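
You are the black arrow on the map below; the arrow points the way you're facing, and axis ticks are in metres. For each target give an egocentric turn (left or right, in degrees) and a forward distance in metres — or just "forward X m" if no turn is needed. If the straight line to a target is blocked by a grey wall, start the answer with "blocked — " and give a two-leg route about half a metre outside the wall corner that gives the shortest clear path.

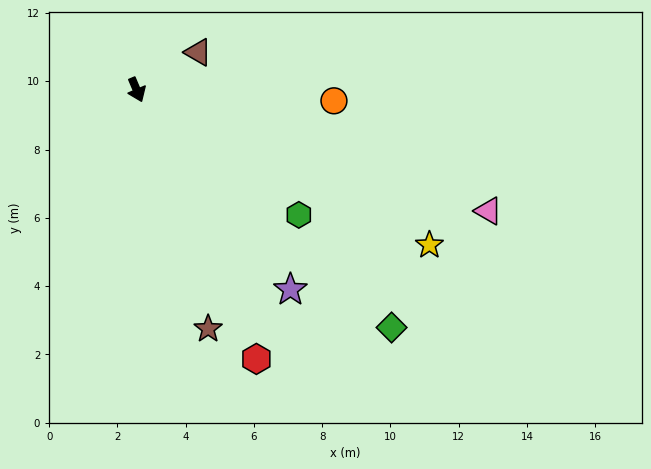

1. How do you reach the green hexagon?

turn left 29°, forward 6.0 m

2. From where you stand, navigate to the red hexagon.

forward 8.6 m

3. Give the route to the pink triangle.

turn left 48°, forward 10.9 m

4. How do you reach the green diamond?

turn left 24°, forward 10.2 m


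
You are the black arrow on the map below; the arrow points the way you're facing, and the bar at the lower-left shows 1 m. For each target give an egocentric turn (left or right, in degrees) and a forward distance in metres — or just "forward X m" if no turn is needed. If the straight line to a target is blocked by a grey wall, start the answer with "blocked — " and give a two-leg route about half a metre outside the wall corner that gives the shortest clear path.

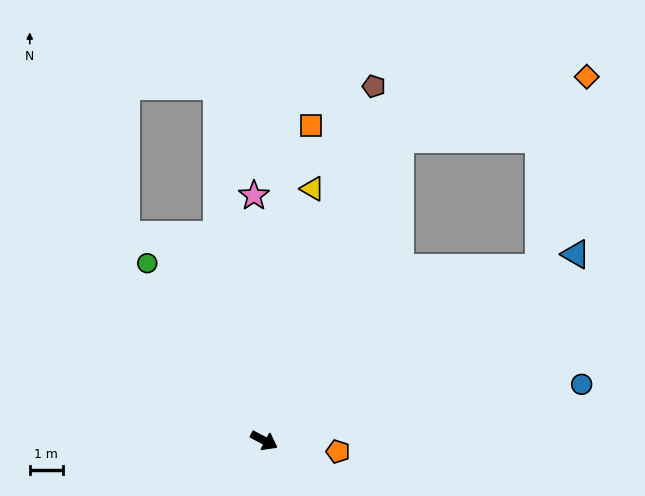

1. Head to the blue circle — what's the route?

turn left 38°, forward 9.7 m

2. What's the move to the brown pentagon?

turn left 101°, forward 11.2 m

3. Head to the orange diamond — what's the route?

blocked — turn left 60°, forward 9.8 m, then turn left 44°, forward 5.9 m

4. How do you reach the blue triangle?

turn left 59°, forward 11.0 m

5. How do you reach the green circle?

turn left 151°, forward 6.4 m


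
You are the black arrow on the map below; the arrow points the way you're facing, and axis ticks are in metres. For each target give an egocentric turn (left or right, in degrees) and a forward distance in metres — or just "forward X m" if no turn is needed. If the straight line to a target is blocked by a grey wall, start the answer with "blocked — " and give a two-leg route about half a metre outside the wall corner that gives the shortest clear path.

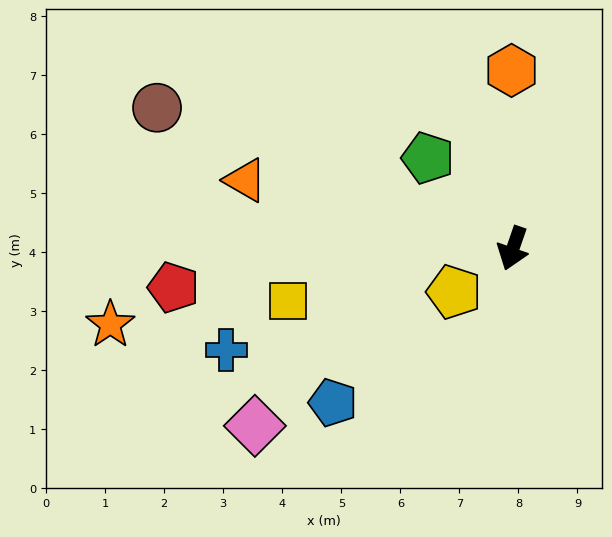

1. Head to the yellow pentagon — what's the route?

turn right 34°, forward 1.2 m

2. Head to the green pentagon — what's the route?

turn right 118°, forward 2.1 m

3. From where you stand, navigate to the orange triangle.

turn right 85°, forward 4.7 m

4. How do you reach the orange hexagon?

turn right 160°, forward 3.0 m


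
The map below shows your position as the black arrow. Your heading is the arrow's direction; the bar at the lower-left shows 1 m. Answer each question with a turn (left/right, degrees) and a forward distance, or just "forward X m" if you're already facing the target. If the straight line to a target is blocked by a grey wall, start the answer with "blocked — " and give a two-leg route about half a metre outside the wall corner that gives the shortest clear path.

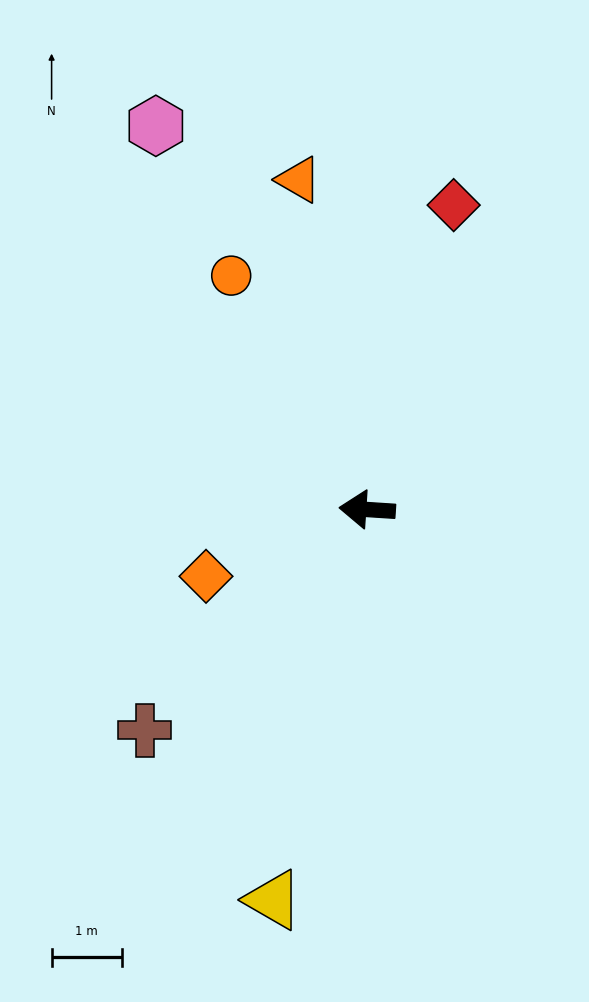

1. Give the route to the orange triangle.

turn right 75°, forward 4.8 m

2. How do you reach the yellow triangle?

turn left 80°, forward 5.7 m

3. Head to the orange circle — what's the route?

turn right 56°, forward 3.8 m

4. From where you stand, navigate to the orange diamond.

turn left 26°, forward 2.5 m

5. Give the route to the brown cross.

turn left 48°, forward 4.5 m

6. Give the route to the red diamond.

turn right 102°, forward 4.5 m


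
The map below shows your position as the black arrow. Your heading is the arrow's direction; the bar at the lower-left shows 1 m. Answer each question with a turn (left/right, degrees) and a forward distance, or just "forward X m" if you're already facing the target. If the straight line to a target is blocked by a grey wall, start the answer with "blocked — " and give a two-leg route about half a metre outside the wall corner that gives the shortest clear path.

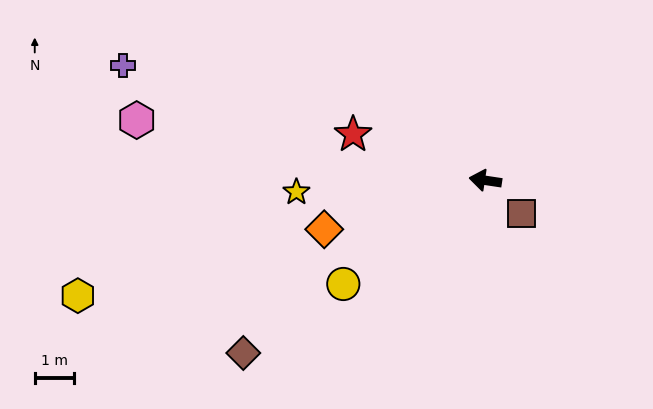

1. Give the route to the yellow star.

turn left 12°, forward 4.8 m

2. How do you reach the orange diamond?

turn left 25°, forward 4.3 m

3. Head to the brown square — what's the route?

turn left 146°, forward 1.3 m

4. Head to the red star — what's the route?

turn right 11°, forward 3.6 m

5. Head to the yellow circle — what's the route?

turn left 45°, forward 4.5 m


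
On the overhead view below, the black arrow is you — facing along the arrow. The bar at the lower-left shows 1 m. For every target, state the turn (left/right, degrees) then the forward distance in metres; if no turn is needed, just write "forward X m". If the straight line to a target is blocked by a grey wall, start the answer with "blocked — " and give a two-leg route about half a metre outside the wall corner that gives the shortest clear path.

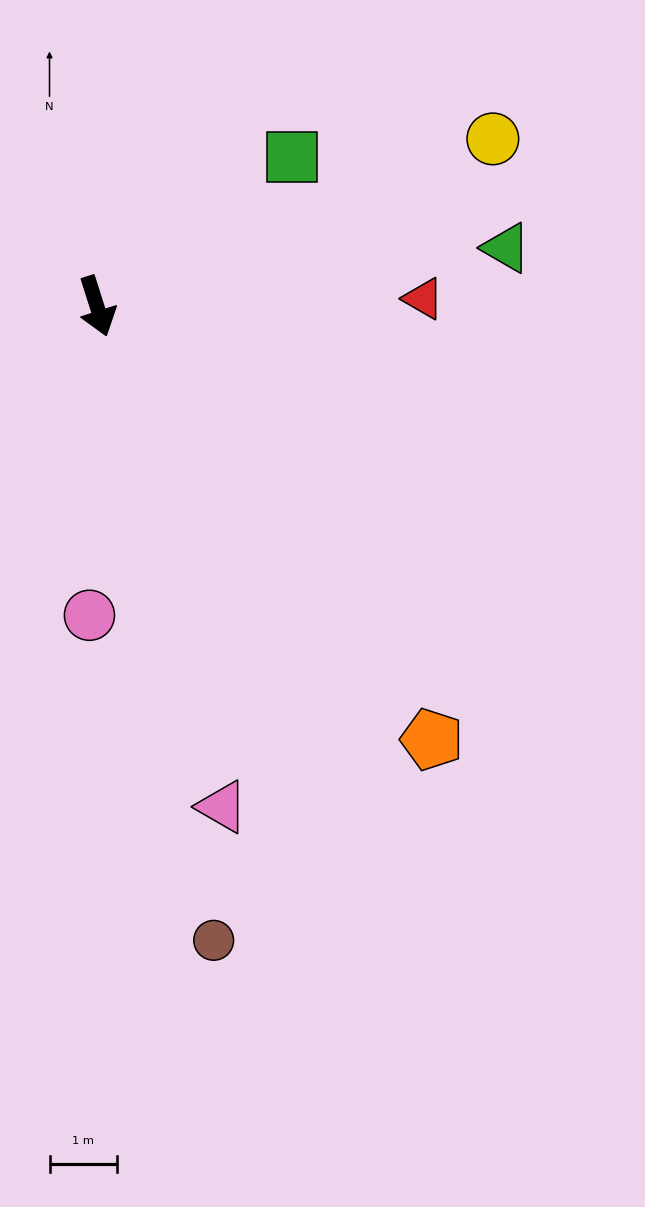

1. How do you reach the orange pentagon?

turn left 20°, forward 8.1 m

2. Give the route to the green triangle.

turn left 81°, forward 6.1 m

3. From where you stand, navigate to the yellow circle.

turn left 95°, forward 6.4 m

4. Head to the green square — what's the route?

turn left 110°, forward 3.6 m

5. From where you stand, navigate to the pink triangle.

turn right 4°, forward 7.7 m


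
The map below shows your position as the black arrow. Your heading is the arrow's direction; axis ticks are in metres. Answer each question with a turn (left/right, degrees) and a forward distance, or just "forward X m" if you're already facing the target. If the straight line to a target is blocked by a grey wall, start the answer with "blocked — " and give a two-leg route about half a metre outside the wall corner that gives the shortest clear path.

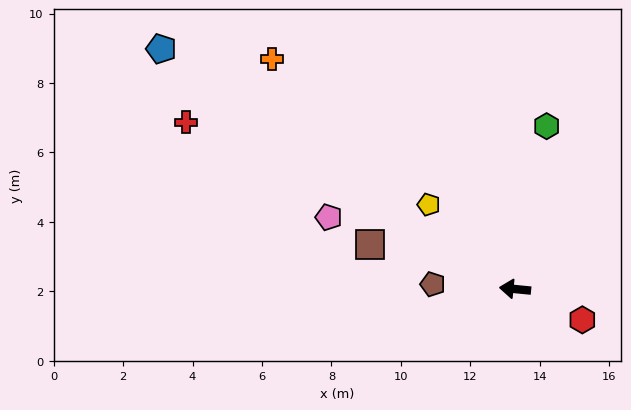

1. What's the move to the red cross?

turn right 21°, forward 10.6 m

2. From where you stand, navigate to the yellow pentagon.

turn right 39°, forward 3.5 m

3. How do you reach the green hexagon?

turn right 95°, forward 4.8 m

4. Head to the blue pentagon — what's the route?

turn right 29°, forward 12.3 m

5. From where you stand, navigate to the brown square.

turn right 11°, forward 4.4 m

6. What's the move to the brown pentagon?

turn left 2°, forward 2.4 m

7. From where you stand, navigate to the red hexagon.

turn left 161°, forward 2.1 m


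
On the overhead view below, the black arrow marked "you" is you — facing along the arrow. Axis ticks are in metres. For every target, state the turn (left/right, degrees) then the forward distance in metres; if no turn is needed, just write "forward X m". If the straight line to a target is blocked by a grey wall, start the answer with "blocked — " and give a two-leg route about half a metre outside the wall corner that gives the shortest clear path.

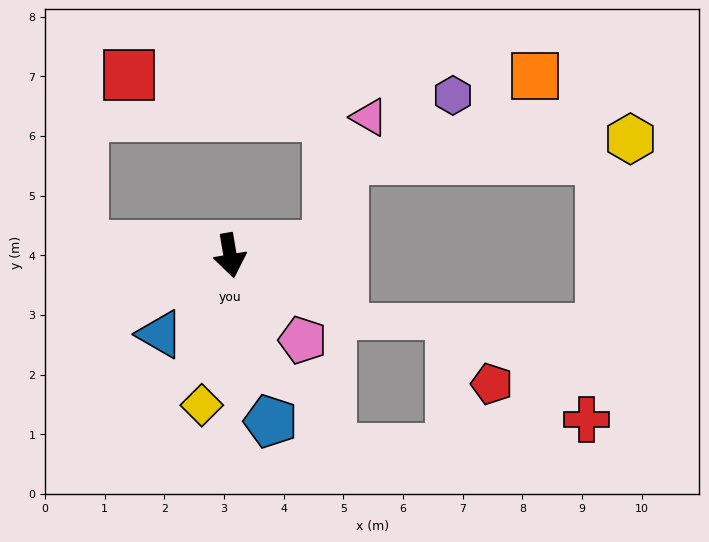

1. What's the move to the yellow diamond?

turn right 20°, forward 2.6 m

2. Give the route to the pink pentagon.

turn left 31°, forward 1.9 m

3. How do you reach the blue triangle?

turn right 51°, forward 1.8 m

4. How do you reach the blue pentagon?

turn left 4°, forward 2.9 m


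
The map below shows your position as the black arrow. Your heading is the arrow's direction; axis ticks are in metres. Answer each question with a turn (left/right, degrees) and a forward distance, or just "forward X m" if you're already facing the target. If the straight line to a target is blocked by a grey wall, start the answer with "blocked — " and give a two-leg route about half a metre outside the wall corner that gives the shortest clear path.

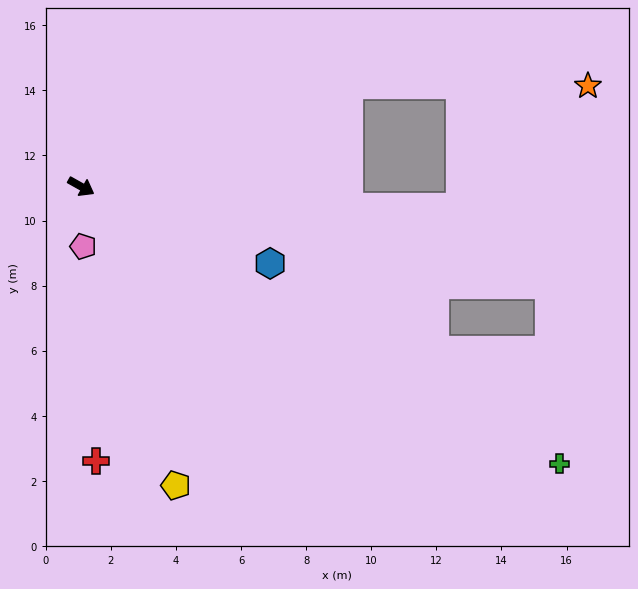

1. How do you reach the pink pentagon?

turn right 59°, forward 1.8 m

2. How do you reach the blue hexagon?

turn left 7°, forward 6.3 m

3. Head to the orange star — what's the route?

blocked — turn left 50°, forward 8.8 m, then turn right 21°, forward 7.3 m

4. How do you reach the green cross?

forward 17.0 m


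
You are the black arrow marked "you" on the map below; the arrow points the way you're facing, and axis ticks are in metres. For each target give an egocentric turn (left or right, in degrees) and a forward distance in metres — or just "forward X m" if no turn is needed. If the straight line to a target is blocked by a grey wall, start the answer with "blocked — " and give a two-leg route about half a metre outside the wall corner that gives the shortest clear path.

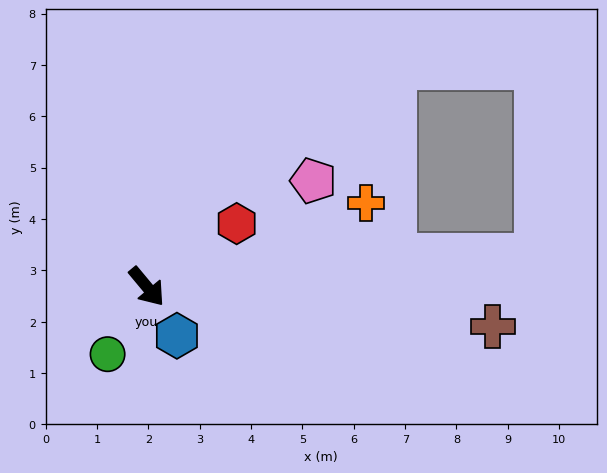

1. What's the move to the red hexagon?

turn left 85°, forward 2.1 m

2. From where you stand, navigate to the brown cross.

turn left 44°, forward 6.8 m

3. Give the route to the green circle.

turn right 70°, forward 1.5 m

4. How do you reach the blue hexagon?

turn right 8°, forward 1.1 m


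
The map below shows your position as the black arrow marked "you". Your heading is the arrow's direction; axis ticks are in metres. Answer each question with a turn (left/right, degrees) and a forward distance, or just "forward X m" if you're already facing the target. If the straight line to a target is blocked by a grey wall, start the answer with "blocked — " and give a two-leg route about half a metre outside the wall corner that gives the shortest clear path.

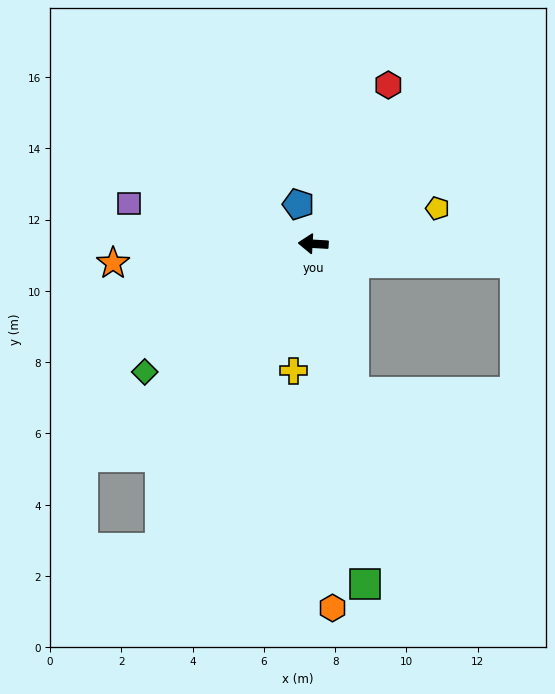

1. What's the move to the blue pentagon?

turn right 66°, forward 1.2 m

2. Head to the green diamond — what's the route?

turn left 41°, forward 5.9 m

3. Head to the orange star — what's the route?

turn left 9°, forward 5.6 m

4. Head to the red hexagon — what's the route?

turn right 112°, forward 4.9 m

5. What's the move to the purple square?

turn right 9°, forward 5.3 m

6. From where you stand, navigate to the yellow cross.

turn left 84°, forward 3.6 m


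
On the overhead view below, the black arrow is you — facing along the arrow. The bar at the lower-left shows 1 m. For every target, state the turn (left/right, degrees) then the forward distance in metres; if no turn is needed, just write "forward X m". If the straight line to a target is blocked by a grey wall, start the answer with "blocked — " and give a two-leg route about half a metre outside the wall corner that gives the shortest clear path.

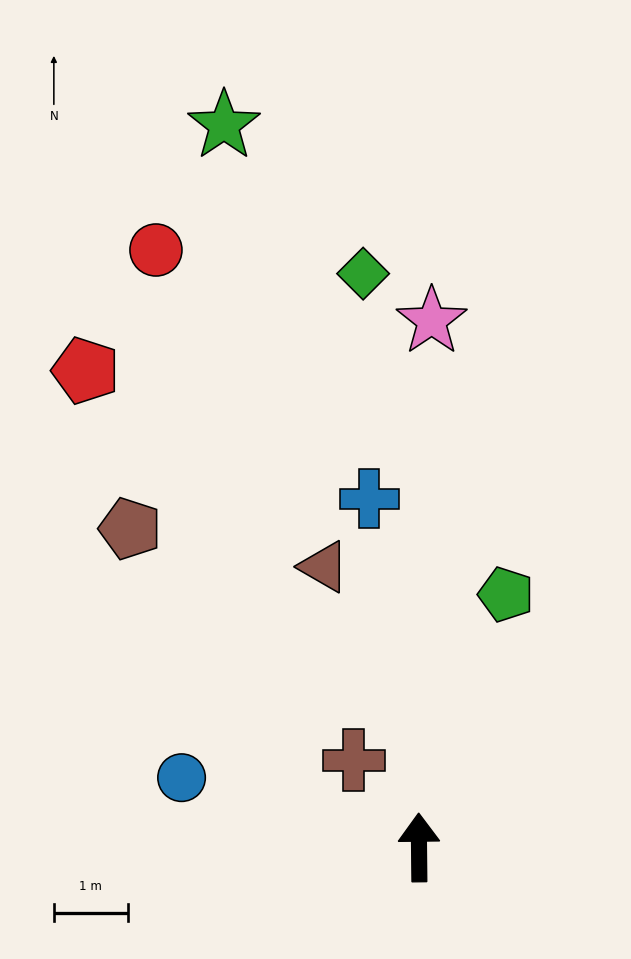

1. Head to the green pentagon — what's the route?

turn right 20°, forward 3.6 m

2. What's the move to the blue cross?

turn left 7°, forward 4.8 m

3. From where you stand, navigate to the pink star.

forward 7.1 m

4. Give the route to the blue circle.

turn left 73°, forward 3.3 m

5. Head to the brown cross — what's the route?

turn left 36°, forward 1.5 m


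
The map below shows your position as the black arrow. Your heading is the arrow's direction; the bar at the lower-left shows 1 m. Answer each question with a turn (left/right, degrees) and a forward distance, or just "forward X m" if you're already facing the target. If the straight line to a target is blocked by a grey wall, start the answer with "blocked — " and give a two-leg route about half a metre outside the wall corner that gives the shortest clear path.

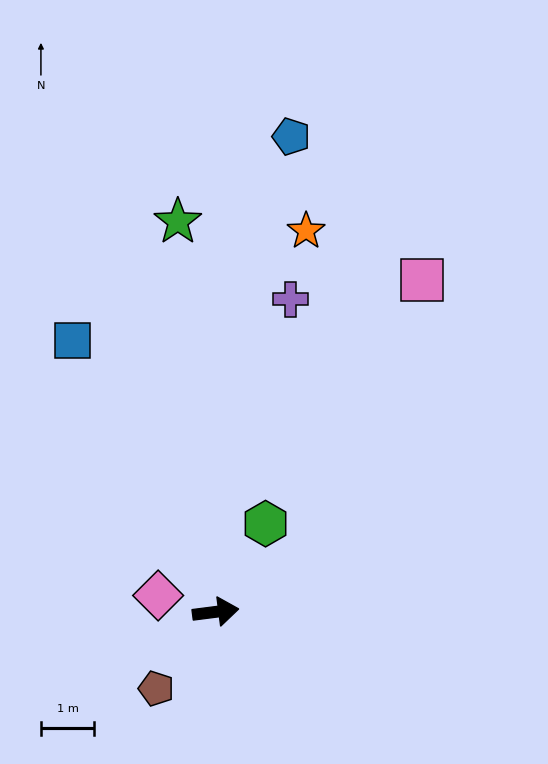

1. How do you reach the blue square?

turn left 110°, forward 5.8 m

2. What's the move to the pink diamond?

turn left 157°, forward 1.1 m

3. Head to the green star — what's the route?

turn left 88°, forward 7.4 m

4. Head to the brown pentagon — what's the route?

turn right 135°, forward 1.8 m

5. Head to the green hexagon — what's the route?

turn left 53°, forward 1.9 m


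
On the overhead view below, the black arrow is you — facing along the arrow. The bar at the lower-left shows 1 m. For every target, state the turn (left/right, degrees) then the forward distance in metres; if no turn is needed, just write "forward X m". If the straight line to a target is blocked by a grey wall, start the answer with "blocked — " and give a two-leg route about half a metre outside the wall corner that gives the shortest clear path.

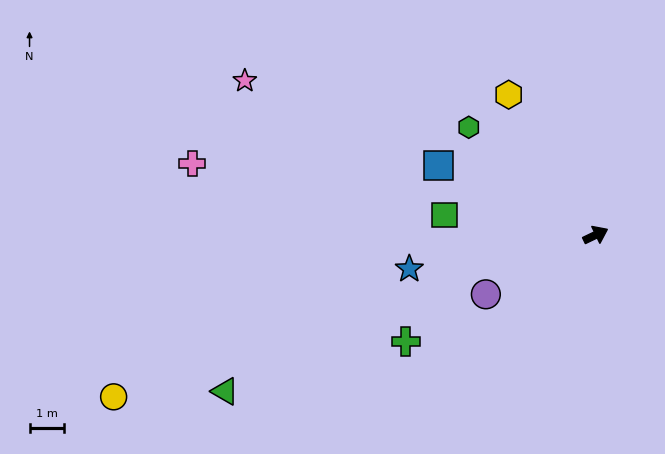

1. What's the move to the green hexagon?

turn left 114°, forward 4.9 m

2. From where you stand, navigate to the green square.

turn left 147°, forward 4.5 m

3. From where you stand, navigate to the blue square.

turn left 130°, forward 5.1 m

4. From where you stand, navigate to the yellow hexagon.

turn left 96°, forward 4.8 m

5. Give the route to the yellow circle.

turn left 173°, forward 14.9 m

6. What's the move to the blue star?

turn left 165°, forward 5.6 m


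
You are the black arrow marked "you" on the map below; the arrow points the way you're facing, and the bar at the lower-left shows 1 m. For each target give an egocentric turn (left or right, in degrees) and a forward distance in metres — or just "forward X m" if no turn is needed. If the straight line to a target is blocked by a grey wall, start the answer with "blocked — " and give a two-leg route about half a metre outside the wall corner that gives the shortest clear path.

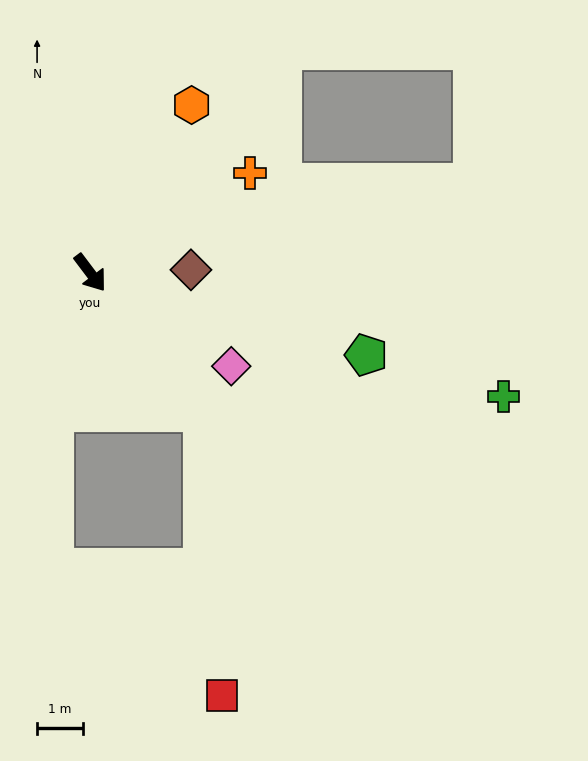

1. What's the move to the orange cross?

turn left 85°, forward 4.1 m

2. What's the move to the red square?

blocked — forward 3.9 m, then turn right 33°, forward 6.2 m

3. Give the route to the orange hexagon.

turn left 112°, forward 4.3 m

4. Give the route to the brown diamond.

turn left 55°, forward 2.2 m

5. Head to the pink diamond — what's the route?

turn left 19°, forward 3.7 m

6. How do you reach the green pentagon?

turn left 36°, forward 6.3 m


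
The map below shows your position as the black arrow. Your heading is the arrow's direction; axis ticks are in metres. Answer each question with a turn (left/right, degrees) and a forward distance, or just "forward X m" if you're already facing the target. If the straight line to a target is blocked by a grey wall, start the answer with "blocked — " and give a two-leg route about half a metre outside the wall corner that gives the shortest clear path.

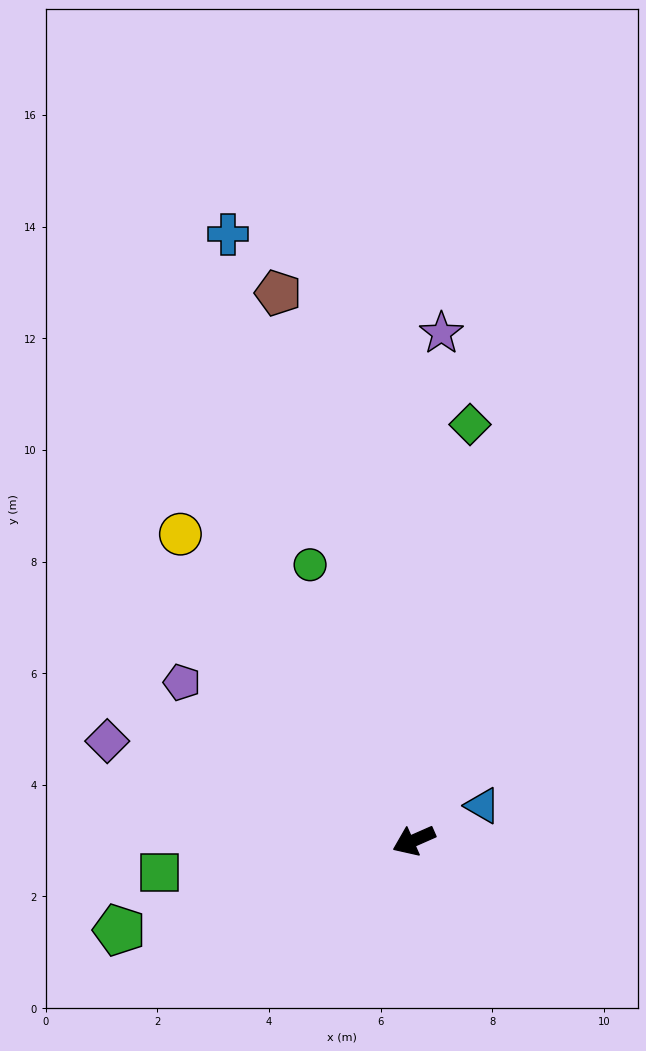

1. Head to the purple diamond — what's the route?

turn right 42°, forward 5.8 m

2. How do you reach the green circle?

turn right 93°, forward 5.3 m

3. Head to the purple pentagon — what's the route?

turn right 58°, forward 5.0 m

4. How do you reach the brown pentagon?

turn right 100°, forward 10.1 m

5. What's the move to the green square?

turn right 17°, forward 4.6 m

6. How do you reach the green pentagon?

turn right 7°, forward 5.5 m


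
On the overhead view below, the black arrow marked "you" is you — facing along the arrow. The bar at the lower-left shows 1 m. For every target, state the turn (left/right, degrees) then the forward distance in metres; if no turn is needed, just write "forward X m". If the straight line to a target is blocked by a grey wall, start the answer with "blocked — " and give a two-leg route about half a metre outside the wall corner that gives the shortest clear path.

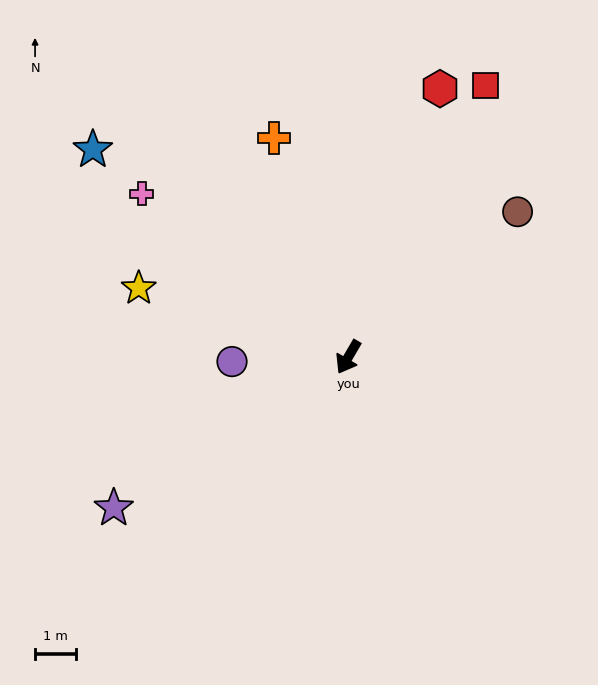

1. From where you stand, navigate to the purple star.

turn right 27°, forward 6.7 m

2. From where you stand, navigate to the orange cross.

turn right 131°, forward 5.6 m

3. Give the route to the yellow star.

turn right 78°, forward 5.3 m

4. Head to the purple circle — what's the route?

turn right 57°, forward 2.8 m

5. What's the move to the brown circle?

turn left 161°, forward 5.4 m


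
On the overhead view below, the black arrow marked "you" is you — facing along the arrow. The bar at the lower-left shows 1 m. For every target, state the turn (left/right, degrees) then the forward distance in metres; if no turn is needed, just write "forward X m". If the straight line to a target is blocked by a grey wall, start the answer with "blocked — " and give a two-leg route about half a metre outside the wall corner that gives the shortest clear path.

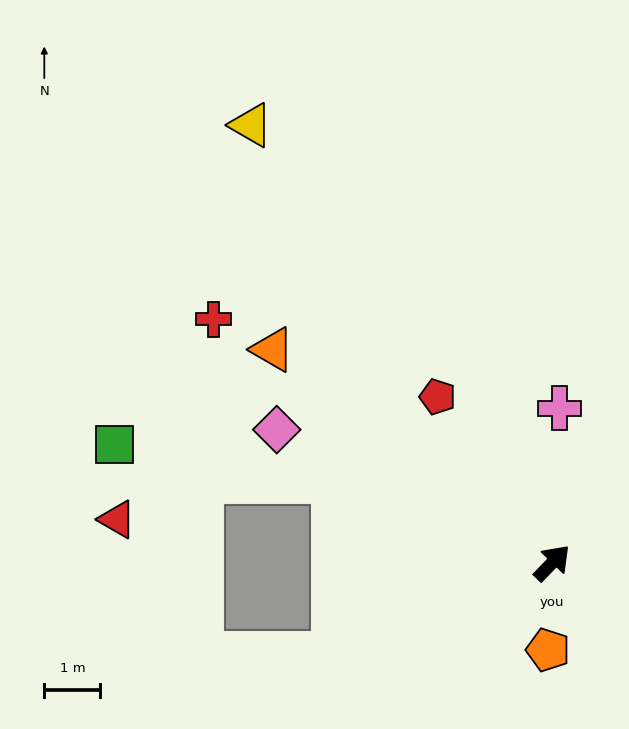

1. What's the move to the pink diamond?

turn left 108°, forward 5.4 m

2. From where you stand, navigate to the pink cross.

turn left 41°, forward 2.8 m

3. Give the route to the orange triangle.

turn left 97°, forward 6.3 m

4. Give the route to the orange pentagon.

turn right 139°, forward 1.6 m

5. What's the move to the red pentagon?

turn left 79°, forward 3.6 m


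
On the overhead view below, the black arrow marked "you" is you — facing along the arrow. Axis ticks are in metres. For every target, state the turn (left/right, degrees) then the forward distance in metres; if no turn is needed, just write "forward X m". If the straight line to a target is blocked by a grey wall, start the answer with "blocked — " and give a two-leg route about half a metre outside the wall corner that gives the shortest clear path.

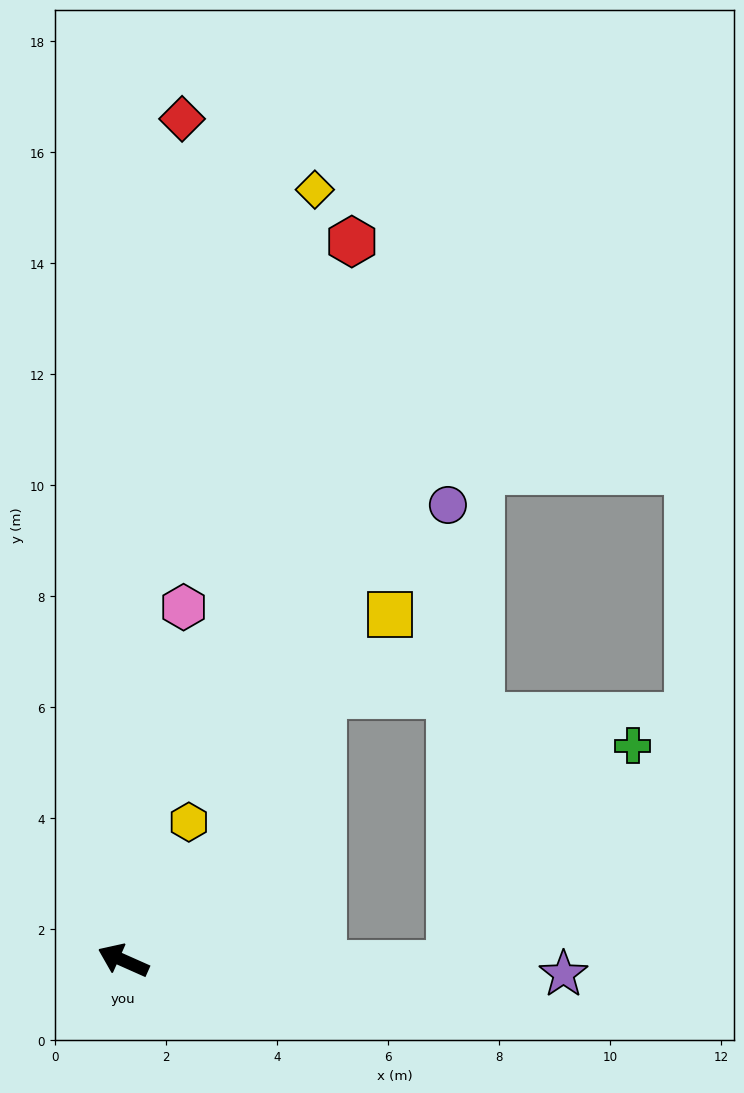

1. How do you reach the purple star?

turn right 158°, forward 7.9 m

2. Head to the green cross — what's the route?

blocked — turn right 157°, forward 5.9 m, then turn left 51°, forward 5.1 m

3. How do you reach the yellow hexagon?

turn right 91°, forward 2.8 m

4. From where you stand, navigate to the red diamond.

turn right 70°, forward 15.2 m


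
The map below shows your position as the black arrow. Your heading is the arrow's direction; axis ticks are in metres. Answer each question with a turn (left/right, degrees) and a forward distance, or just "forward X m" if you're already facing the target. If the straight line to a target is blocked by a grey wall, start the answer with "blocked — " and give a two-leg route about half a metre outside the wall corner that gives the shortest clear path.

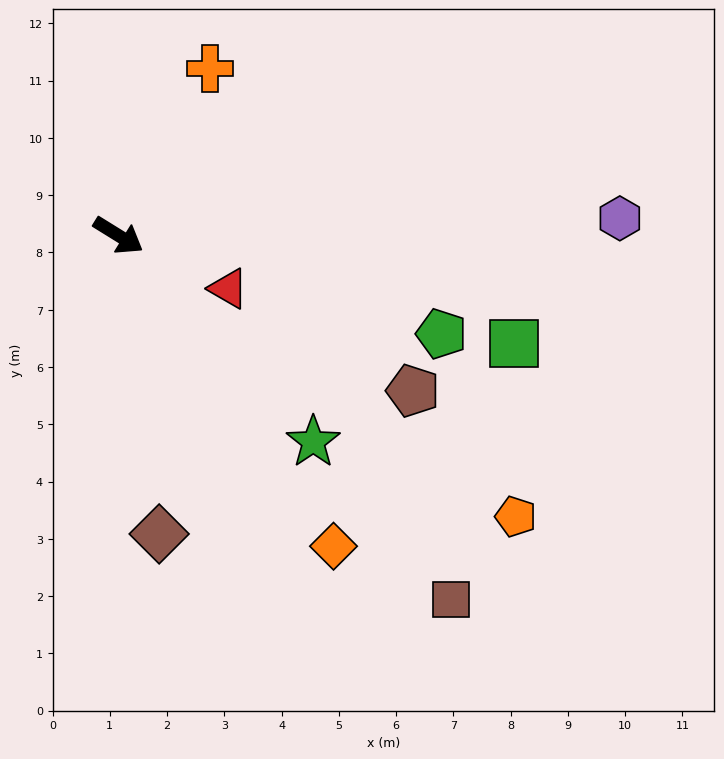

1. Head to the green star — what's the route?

turn right 15°, forward 5.0 m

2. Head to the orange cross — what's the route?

turn left 93°, forward 3.3 m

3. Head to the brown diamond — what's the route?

turn right 50°, forward 5.3 m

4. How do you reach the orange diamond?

turn right 24°, forward 6.6 m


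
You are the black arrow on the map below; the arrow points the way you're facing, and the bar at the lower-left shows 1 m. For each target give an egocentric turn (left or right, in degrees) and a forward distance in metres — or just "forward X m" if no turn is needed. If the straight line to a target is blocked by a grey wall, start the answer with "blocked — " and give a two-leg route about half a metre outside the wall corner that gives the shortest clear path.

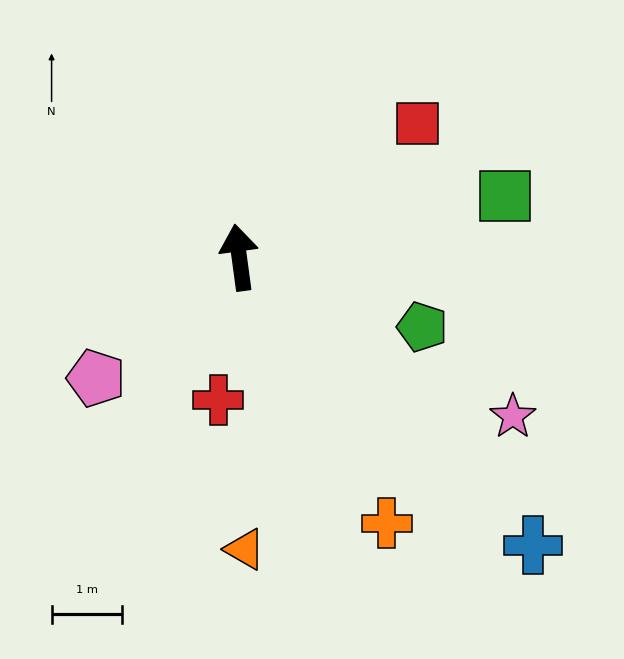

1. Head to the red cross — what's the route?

turn left 164°, forward 2.0 m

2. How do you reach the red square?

turn right 61°, forward 3.2 m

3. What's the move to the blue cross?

turn right 142°, forward 5.8 m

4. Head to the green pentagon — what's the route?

turn right 119°, forward 2.8 m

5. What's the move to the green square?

turn right 85°, forward 3.9 m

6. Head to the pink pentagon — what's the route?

turn left 122°, forward 2.6 m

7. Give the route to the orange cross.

turn right 159°, forward 4.3 m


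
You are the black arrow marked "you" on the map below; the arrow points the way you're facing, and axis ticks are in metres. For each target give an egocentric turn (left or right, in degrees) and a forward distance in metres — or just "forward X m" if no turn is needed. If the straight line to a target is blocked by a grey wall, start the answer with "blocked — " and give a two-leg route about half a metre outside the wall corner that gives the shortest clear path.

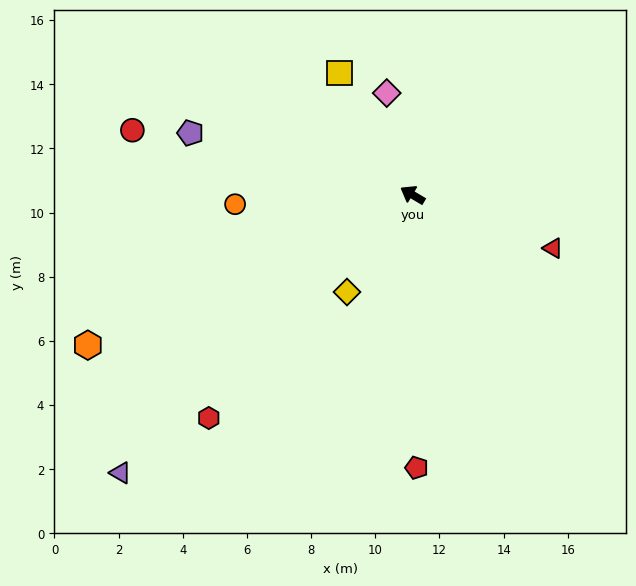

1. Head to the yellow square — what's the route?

turn right 28°, forward 4.4 m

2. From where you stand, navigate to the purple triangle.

turn left 74°, forward 12.6 m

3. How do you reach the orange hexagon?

turn left 55°, forward 11.2 m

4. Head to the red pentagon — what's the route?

turn left 122°, forward 8.5 m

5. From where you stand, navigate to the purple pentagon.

turn left 15°, forward 7.2 m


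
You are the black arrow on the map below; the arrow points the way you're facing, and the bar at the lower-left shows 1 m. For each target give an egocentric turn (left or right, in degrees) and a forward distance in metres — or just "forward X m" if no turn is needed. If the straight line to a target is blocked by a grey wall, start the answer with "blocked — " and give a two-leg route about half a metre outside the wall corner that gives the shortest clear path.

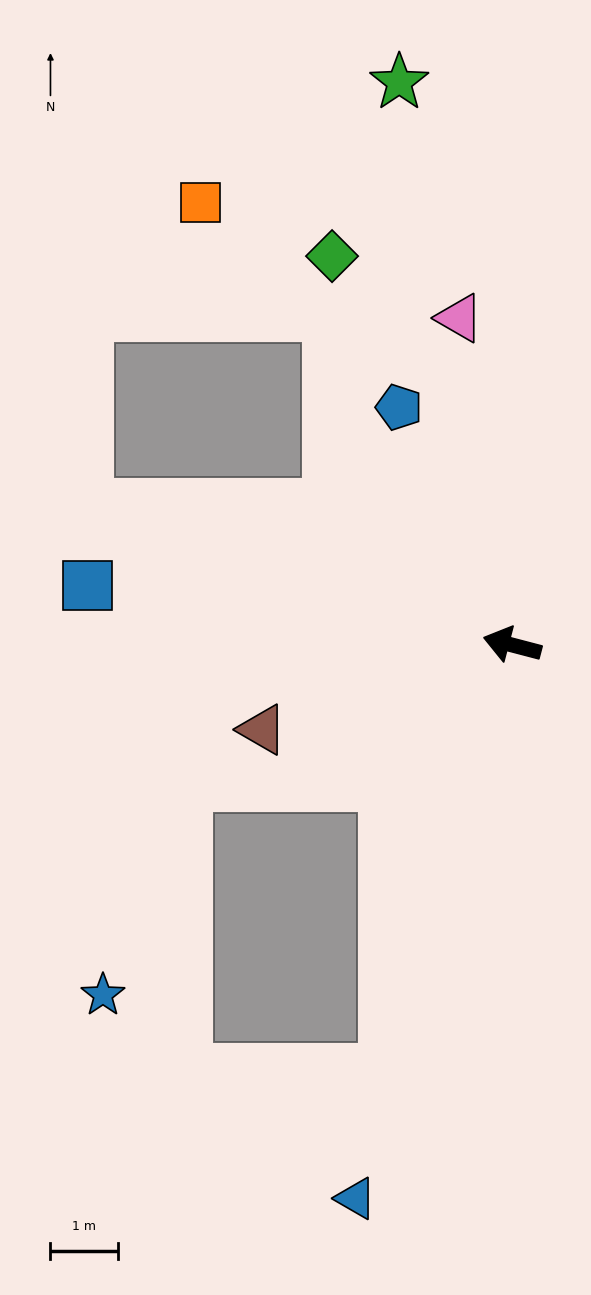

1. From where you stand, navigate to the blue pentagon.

turn right 50°, forward 3.9 m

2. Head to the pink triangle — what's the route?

turn right 66°, forward 4.9 m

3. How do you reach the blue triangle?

turn left 89°, forward 8.5 m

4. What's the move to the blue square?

turn left 7°, forward 6.4 m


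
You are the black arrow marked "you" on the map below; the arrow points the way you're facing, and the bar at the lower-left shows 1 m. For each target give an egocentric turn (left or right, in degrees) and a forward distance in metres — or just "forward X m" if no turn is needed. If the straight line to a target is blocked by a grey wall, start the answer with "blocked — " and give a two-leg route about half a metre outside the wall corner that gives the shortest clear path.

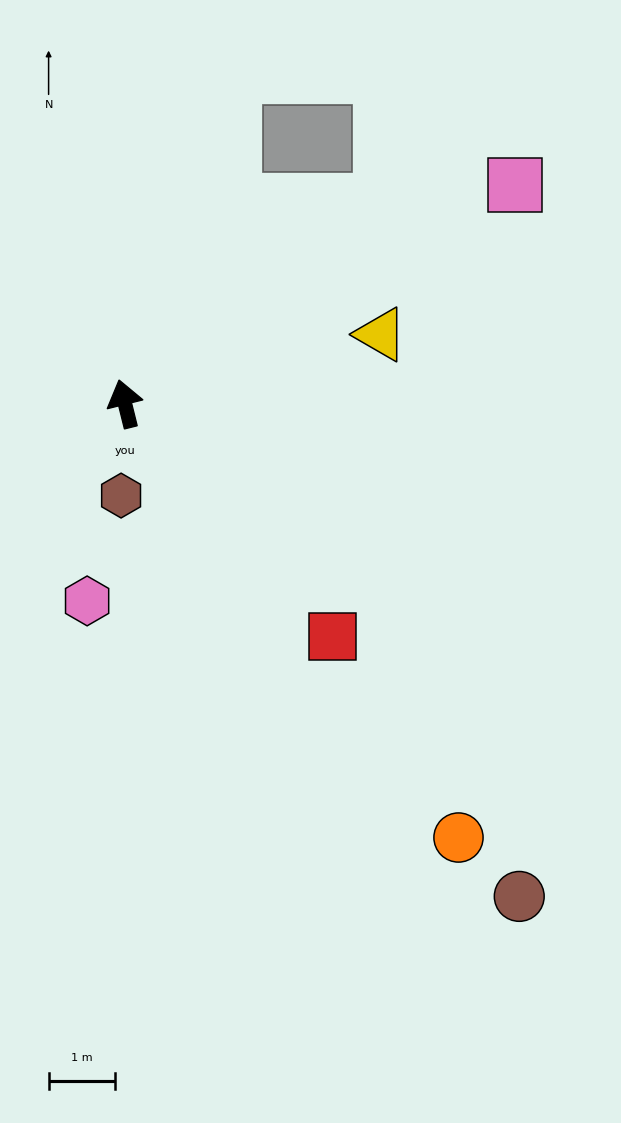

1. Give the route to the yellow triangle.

turn right 89°, forward 4.0 m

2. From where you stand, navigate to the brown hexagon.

turn left 164°, forward 1.4 m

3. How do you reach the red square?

turn right 152°, forward 4.7 m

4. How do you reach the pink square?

turn right 75°, forward 6.8 m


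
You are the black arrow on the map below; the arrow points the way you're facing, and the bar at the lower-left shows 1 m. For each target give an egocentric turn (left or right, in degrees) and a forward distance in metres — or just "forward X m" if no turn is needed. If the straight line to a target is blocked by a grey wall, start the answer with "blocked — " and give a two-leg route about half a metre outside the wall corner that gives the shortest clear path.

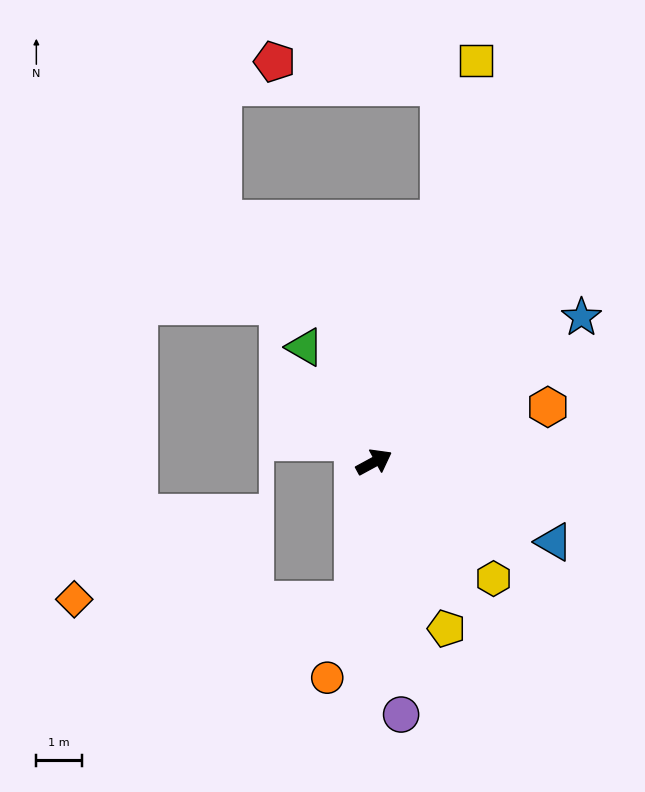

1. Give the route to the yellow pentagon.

turn right 95°, forward 4.0 m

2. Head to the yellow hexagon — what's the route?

turn right 73°, forward 3.7 m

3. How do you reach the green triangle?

turn left 93°, forward 2.9 m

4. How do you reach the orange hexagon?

turn right 11°, forward 4.0 m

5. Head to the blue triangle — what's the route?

turn right 52°, forward 4.3 m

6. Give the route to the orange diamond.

blocked — turn right 127°, forward 3.1 m, then turn right 82°, forward 6.1 m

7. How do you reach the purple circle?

turn right 112°, forward 5.6 m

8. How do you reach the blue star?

turn left 6°, forward 5.5 m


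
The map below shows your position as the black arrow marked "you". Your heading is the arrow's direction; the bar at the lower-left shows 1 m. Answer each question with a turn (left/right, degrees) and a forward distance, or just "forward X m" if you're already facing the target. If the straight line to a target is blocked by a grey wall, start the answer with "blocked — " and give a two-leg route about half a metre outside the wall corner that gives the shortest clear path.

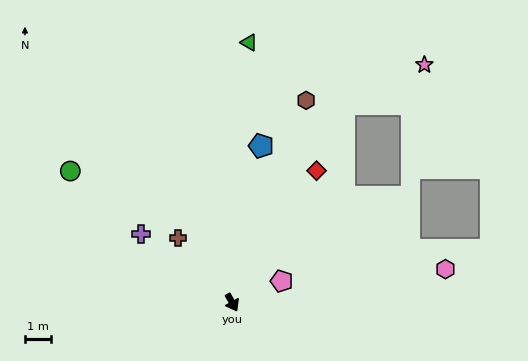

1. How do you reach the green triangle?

turn left 147°, forward 9.9 m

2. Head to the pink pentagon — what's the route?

turn left 84°, forward 2.0 m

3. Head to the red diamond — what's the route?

turn left 118°, forward 5.9 m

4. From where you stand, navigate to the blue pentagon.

turn left 140°, forward 6.0 m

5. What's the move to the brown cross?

turn right 169°, forward 3.2 m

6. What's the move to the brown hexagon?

turn left 131°, forward 8.2 m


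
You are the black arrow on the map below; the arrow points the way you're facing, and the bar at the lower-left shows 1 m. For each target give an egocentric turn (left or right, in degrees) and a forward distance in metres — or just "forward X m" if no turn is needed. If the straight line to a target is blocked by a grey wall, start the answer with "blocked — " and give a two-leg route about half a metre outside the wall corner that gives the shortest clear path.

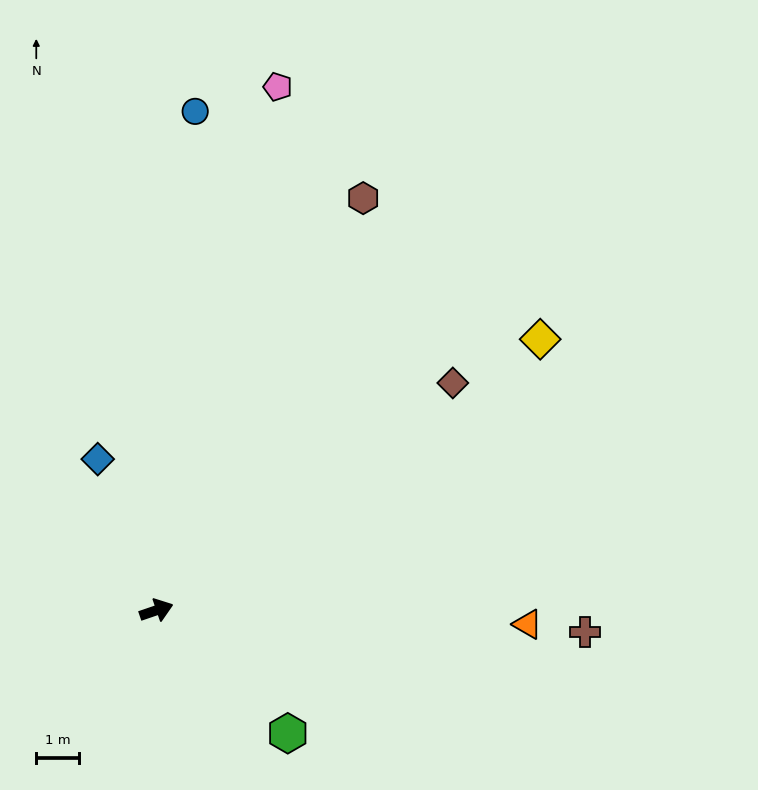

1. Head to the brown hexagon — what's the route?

turn left 44°, forward 10.8 m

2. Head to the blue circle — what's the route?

turn left 67°, forward 11.7 m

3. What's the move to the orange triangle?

turn right 21°, forward 8.7 m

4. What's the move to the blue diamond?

turn left 92°, forward 3.8 m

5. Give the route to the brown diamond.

turn left 19°, forward 8.7 m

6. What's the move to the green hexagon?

turn right 62°, forward 4.2 m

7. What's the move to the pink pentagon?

turn left 58°, forward 12.6 m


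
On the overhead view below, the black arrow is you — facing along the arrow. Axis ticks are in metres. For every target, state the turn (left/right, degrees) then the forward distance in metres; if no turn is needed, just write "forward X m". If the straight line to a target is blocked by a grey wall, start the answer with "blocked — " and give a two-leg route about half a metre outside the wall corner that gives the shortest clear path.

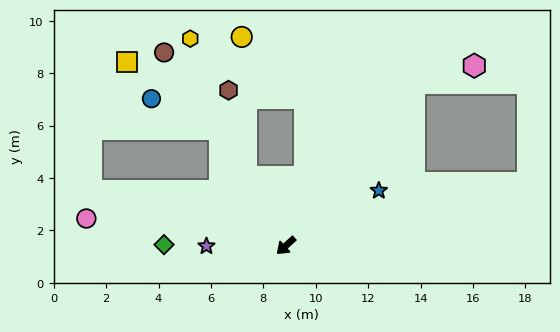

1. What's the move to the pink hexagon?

blocked — turn right 171°, forward 7.9 m, then turn right 35°, forward 2.4 m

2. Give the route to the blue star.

turn left 168°, forward 4.1 m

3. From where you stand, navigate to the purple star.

turn right 42°, forward 3.0 m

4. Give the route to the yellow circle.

blocked — turn right 103°, forward 3.0 m, then turn right 27°, forward 5.3 m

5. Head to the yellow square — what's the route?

blocked — turn right 103°, forward 5.1 m, then turn left 25°, forward 4.4 m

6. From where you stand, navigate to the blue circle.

blocked — turn right 103°, forward 5.1 m, then turn left 37°, forward 2.8 m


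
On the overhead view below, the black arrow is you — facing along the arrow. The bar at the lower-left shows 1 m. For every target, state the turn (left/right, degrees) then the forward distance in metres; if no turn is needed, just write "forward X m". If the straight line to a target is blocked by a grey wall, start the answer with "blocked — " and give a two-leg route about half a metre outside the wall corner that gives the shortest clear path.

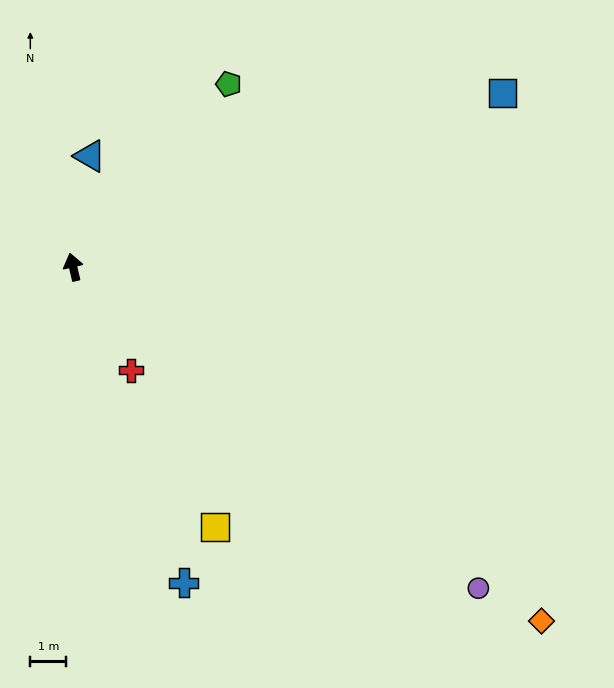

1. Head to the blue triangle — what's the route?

turn right 22°, forward 3.1 m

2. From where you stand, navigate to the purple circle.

turn right 142°, forward 14.5 m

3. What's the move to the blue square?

turn right 81°, forward 13.0 m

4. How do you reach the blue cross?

turn right 174°, forward 9.4 m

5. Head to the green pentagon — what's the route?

turn right 54°, forward 6.7 m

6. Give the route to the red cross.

turn right 164°, forward 3.3 m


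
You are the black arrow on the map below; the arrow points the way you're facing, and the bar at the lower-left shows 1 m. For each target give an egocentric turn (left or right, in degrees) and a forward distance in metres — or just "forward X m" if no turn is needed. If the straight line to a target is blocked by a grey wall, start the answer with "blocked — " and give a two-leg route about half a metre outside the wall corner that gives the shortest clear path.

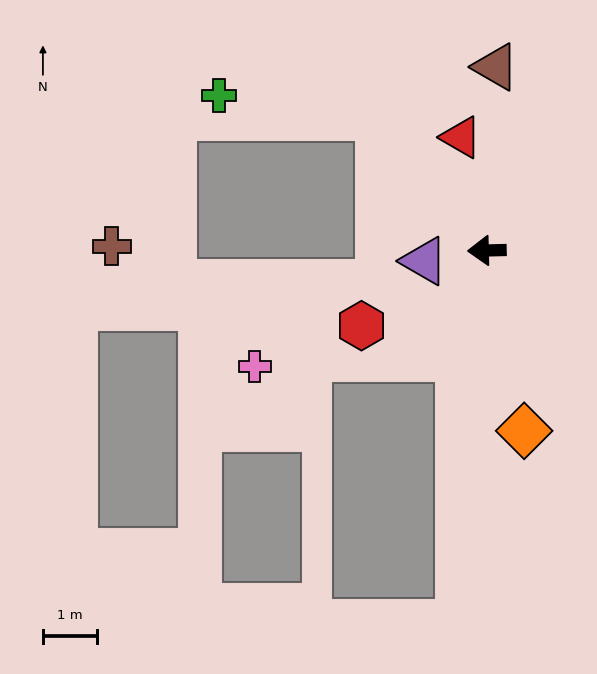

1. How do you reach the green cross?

blocked — turn right 52°, forward 3.2 m, then turn left 43°, forward 3.0 m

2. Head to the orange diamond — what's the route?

turn left 100°, forward 3.4 m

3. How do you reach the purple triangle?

turn left 8°, forward 1.2 m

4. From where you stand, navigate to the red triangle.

turn right 79°, forward 2.2 m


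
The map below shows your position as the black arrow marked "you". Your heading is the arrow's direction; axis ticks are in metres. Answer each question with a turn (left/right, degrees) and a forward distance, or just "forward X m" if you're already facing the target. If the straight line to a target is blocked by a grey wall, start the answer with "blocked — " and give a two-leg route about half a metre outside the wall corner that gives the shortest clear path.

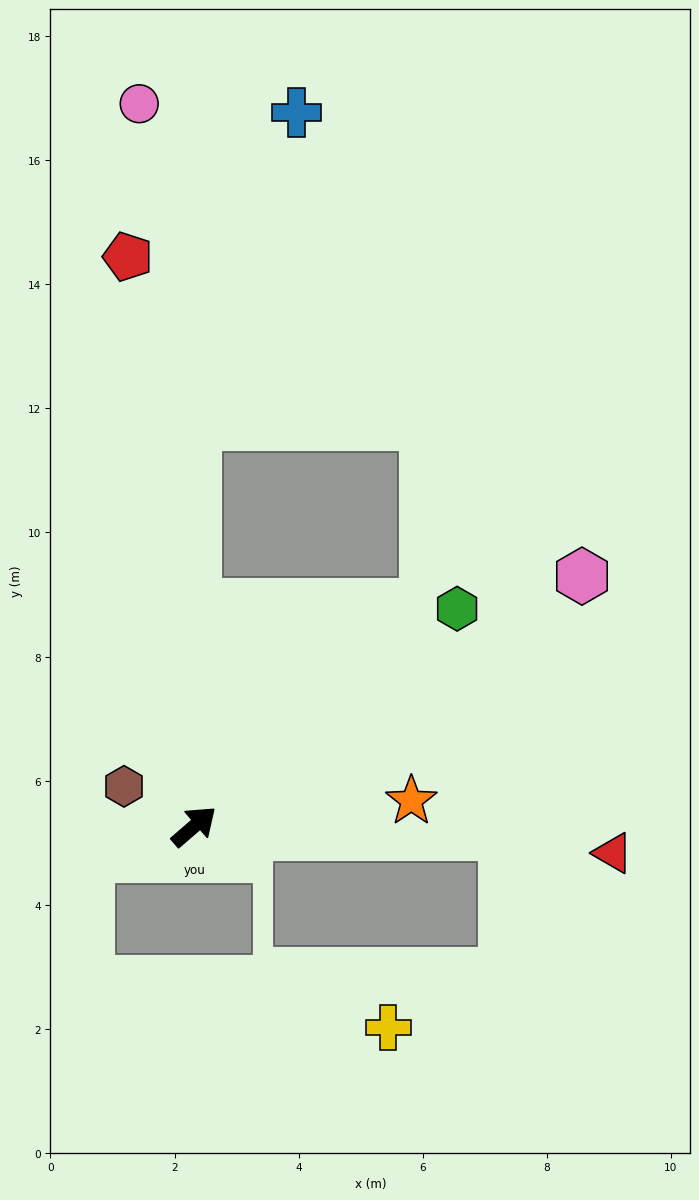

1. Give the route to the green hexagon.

forward 5.5 m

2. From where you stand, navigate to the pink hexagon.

turn right 8°, forward 7.4 m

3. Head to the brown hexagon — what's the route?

turn left 109°, forward 1.3 m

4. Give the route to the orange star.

turn right 34°, forward 3.5 m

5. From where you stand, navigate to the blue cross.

blocked — turn left 49°, forward 6.5 m, then turn right 18°, forward 5.3 m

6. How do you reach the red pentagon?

turn left 56°, forward 9.2 m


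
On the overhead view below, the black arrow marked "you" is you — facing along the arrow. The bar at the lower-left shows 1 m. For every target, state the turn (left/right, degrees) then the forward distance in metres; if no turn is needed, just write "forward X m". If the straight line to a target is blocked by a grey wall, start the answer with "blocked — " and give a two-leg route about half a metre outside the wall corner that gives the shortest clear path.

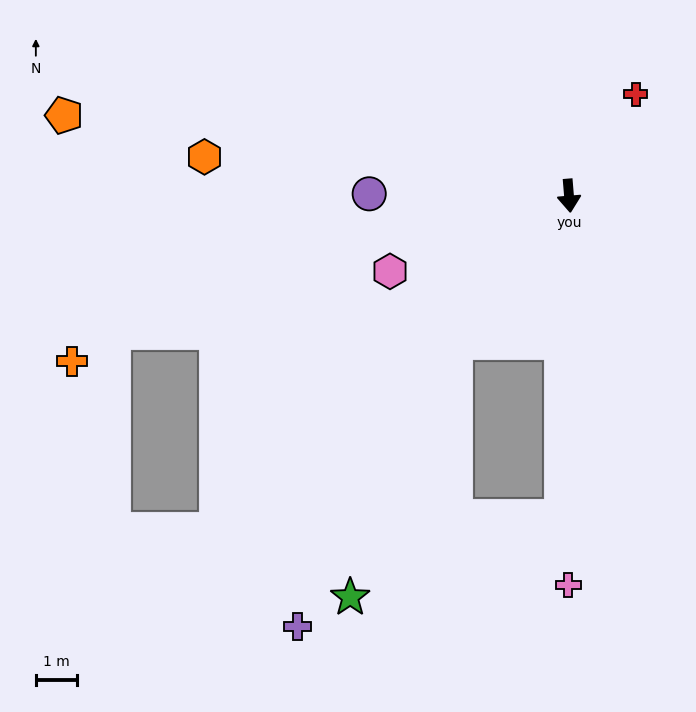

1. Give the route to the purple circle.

turn right 95°, forward 4.8 m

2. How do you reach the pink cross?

turn right 5°, forward 9.4 m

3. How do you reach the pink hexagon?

turn right 72°, forward 4.7 m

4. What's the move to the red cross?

turn left 142°, forward 2.9 m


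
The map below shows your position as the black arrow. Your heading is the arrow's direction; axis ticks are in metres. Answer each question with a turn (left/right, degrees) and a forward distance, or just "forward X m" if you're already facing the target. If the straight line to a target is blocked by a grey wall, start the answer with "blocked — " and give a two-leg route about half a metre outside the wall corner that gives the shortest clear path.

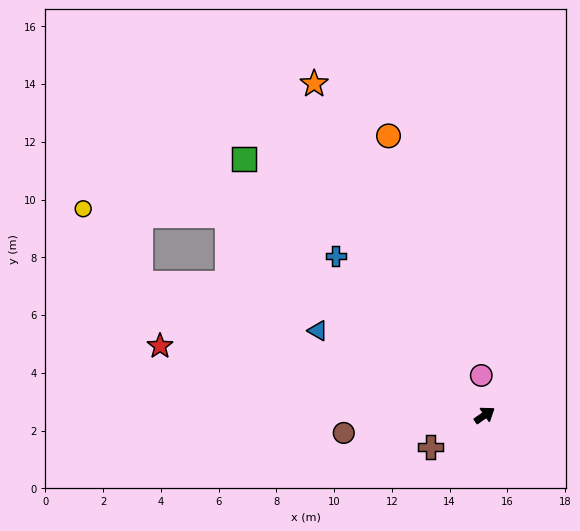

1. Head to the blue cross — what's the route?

turn left 98°, forward 7.6 m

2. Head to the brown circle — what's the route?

turn left 152°, forward 4.9 m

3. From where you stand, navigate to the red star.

turn left 133°, forward 11.5 m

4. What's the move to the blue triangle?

turn left 118°, forward 6.5 m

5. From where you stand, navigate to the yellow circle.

blocked — turn left 124°, forward 12.8 m, then turn right 31°, forward 3.3 m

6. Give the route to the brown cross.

turn left 176°, forward 2.2 m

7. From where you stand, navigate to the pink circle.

turn left 60°, forward 1.4 m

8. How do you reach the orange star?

turn left 82°, forward 12.9 m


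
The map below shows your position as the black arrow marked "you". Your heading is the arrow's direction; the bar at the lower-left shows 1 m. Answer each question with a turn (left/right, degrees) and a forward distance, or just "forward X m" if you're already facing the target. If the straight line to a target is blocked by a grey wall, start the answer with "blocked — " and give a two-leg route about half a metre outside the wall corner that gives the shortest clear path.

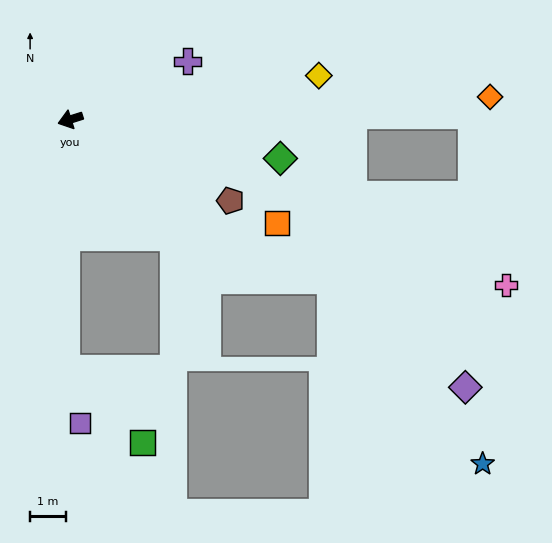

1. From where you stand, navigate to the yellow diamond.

turn left 172°, forward 7.1 m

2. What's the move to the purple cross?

turn right 171°, forward 3.7 m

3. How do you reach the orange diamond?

turn left 166°, forward 11.9 m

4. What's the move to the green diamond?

turn left 152°, forward 6.0 m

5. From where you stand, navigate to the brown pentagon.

turn left 136°, forward 5.1 m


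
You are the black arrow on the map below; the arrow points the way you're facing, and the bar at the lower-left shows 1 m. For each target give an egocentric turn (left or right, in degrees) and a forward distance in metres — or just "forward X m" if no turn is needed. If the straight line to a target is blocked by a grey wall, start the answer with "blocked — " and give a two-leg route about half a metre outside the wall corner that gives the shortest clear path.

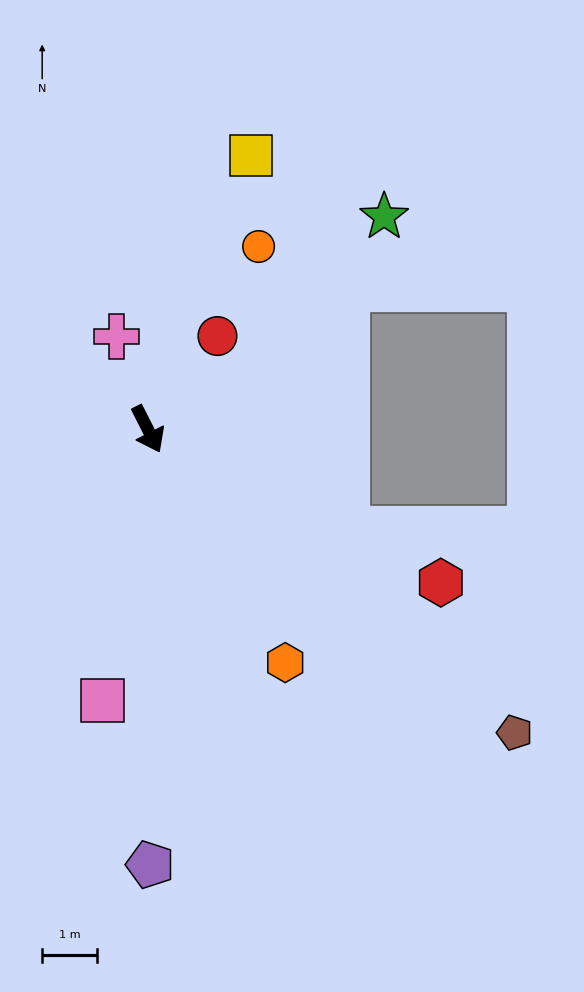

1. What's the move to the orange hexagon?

turn left 4°, forward 4.9 m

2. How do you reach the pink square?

turn right 36°, forward 5.0 m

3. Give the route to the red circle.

turn left 116°, forward 2.1 m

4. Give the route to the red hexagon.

turn left 35°, forward 6.0 m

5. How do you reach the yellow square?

turn left 132°, forward 5.3 m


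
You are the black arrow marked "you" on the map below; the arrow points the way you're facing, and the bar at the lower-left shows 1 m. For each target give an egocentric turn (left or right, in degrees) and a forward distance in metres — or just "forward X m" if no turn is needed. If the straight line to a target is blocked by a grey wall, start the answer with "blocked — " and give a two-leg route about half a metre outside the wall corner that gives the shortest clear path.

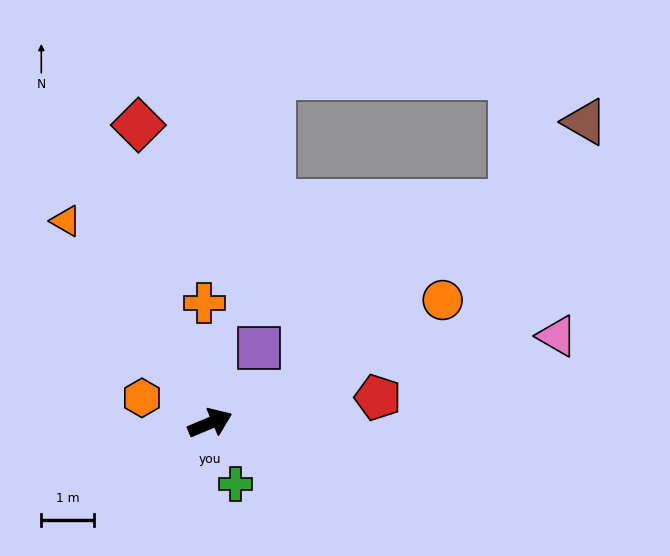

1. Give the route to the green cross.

turn right 90°, forward 1.3 m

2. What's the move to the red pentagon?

turn right 14°, forward 3.2 m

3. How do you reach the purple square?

turn left 34°, forward 1.7 m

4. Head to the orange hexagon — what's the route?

turn left 137°, forward 1.4 m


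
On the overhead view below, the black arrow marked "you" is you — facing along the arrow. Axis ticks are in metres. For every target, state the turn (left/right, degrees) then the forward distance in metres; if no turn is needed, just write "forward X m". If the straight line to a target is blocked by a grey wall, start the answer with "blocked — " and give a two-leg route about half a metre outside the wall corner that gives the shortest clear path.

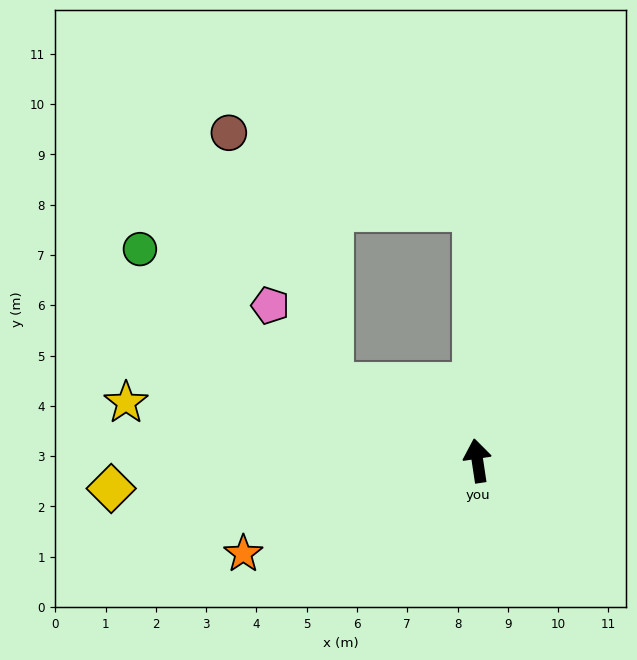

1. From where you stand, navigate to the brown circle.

blocked — turn left 53°, forward 3.3 m, then turn right 39°, forward 5.4 m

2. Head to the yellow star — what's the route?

turn left 72°, forward 7.1 m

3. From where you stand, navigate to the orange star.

turn left 103°, forward 5.0 m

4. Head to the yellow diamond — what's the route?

turn left 86°, forward 7.3 m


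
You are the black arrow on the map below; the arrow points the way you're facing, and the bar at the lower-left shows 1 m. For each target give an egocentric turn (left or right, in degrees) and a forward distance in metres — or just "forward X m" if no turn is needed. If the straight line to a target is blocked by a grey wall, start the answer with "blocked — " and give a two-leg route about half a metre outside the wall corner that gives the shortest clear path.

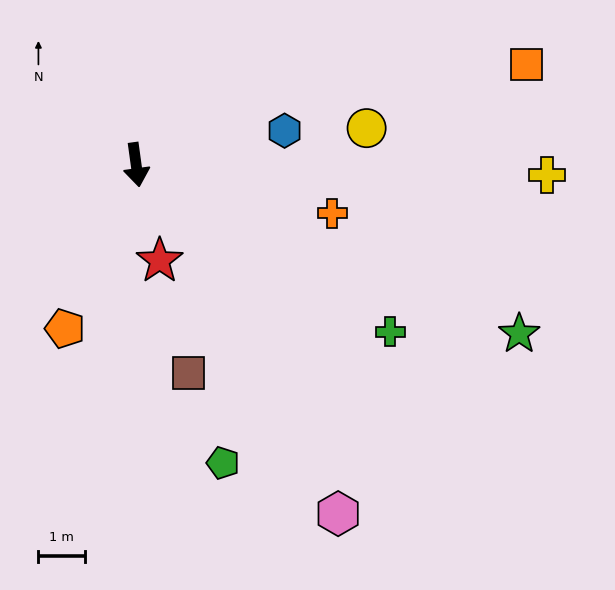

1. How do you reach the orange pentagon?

turn right 31°, forward 3.8 m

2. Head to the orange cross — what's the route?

turn left 68°, forward 4.3 m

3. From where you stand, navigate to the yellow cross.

turn left 81°, forward 8.8 m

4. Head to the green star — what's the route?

turn left 58°, forward 8.9 m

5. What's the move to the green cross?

turn left 49°, forward 6.5 m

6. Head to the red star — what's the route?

turn left 6°, forward 2.1 m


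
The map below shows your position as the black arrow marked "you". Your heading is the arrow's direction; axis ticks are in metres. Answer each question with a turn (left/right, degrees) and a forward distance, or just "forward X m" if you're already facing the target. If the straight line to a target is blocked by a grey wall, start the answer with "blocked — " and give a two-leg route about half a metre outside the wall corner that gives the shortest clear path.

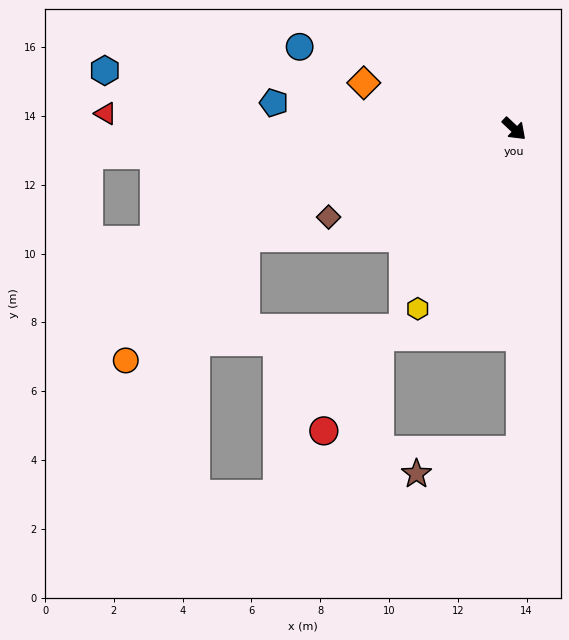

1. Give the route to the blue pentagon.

turn right 143°, forward 7.0 m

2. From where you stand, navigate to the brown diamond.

turn right 111°, forward 6.0 m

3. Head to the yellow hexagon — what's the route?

turn right 75°, forward 5.9 m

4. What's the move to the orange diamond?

turn right 154°, forward 4.6 m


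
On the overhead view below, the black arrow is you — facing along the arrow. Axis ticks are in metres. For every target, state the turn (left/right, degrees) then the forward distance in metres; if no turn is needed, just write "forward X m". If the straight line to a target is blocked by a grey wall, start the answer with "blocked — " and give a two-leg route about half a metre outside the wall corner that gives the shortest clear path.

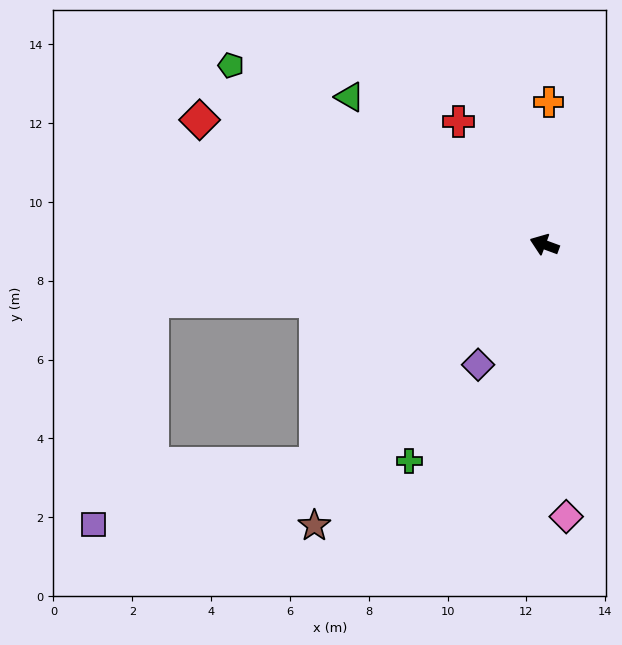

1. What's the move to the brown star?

turn left 71°, forward 9.2 m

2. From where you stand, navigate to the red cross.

turn right 35°, forward 3.8 m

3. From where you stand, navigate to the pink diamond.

turn left 115°, forward 6.9 m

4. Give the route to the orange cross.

turn right 71°, forward 3.6 m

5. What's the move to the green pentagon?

turn right 10°, forward 9.2 m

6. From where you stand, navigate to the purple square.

blocked — turn left 64°, forward 8.0 m, then turn right 28°, forward 5.9 m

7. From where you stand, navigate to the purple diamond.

turn left 81°, forward 3.5 m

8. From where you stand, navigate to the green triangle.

turn right 17°, forward 6.2 m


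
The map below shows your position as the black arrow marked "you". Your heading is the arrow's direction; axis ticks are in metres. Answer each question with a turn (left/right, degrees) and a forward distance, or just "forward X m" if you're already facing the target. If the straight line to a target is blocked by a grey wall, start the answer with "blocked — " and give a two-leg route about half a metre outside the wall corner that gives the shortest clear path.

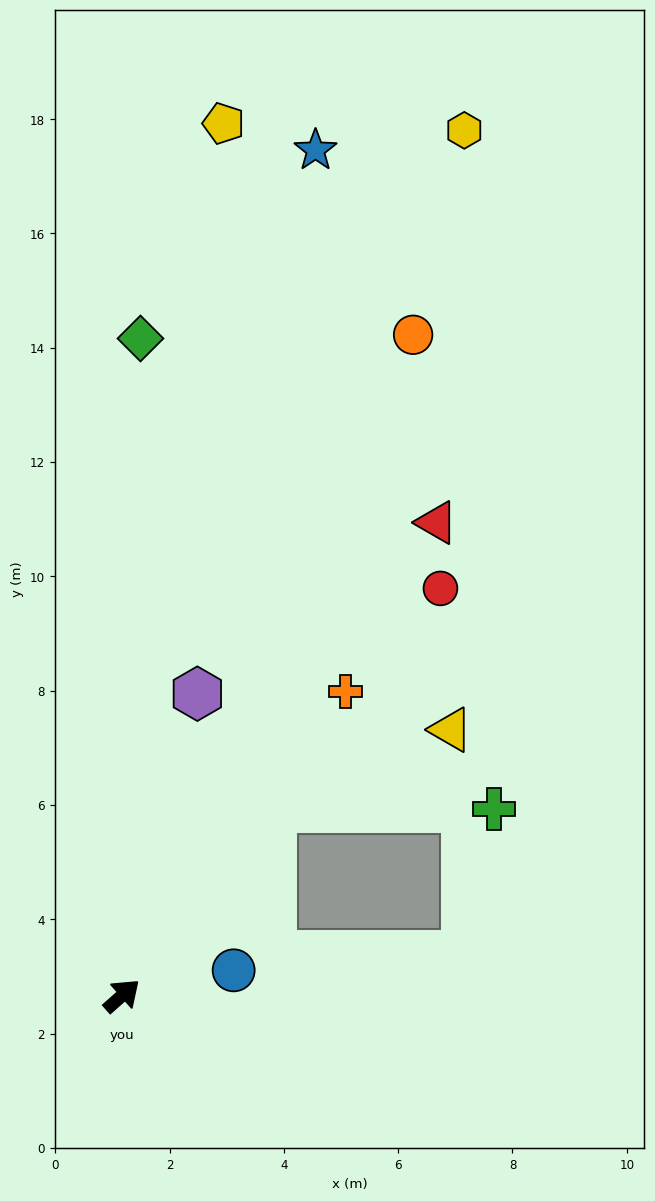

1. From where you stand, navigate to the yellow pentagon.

turn left 42°, forward 15.4 m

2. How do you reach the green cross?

blocked — turn left 10°, forward 4.2 m, then turn right 52°, forward 3.9 m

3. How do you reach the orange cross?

turn left 12°, forward 6.6 m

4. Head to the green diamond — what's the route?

turn left 47°, forward 11.5 m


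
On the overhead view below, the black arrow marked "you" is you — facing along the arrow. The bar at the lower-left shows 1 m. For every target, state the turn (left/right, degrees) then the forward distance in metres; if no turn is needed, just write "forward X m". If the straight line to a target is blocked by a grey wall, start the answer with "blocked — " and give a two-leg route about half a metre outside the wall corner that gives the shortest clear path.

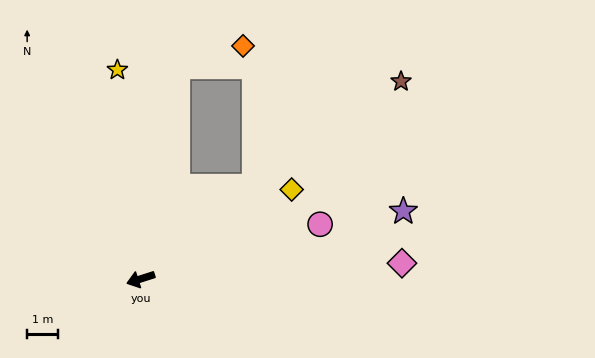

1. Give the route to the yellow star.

turn right 101°, forward 6.9 m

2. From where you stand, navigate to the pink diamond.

turn left 166°, forward 8.6 m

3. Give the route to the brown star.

turn right 161°, forward 10.7 m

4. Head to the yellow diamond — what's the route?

turn right 167°, forward 5.8 m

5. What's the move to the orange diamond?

blocked — turn right 117°, forward 7.1 m, then turn right 64°, forward 2.3 m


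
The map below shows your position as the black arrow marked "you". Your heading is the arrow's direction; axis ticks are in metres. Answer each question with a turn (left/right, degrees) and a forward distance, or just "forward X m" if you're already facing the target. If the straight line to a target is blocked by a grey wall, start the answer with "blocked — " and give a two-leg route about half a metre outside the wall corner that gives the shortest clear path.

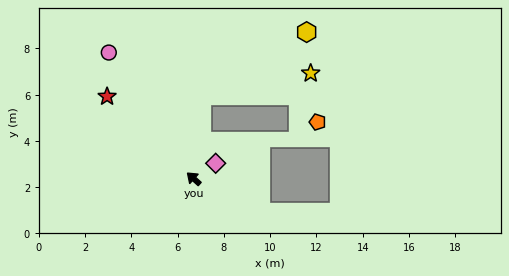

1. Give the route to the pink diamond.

turn right 103°, forward 1.2 m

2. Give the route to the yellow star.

blocked — turn right 54°, forward 3.6 m, then turn right 73°, forward 4.8 m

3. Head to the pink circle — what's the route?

turn right 14°, forward 6.6 m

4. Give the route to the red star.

forward 5.2 m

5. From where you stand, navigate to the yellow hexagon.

blocked — turn right 54°, forward 3.6 m, then turn right 53°, forward 5.3 m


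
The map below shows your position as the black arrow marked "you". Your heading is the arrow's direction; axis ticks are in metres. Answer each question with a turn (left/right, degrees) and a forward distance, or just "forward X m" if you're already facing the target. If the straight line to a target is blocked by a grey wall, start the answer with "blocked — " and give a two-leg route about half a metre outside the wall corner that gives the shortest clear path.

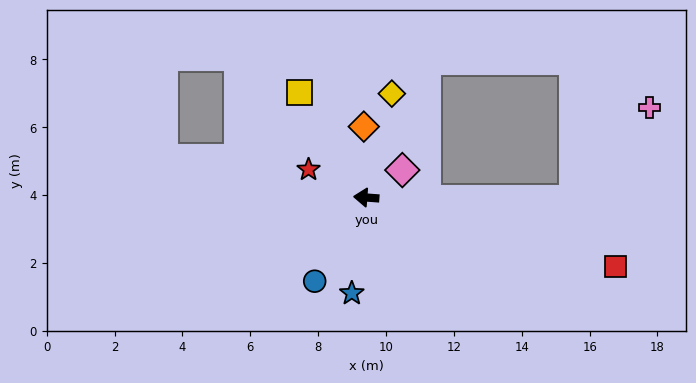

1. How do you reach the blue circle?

turn left 63°, forward 2.9 m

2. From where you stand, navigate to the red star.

turn right 22°, forward 1.9 m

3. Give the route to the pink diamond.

turn right 138°, forward 1.3 m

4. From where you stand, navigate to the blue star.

turn left 86°, forward 2.9 m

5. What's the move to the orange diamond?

turn right 84°, forward 2.1 m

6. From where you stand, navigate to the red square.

turn left 169°, forward 7.6 m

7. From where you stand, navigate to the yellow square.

turn right 53°, forward 3.7 m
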